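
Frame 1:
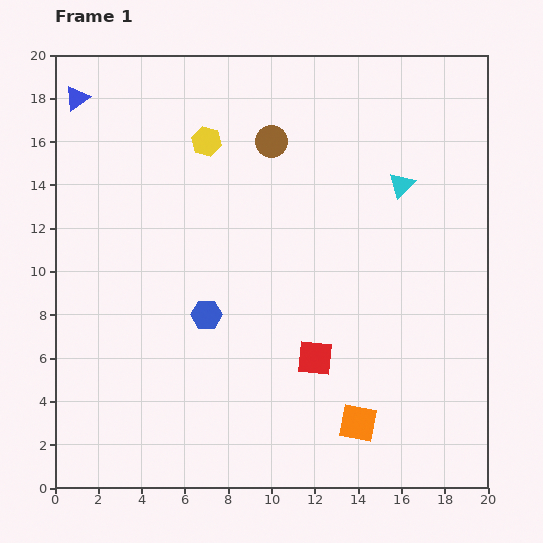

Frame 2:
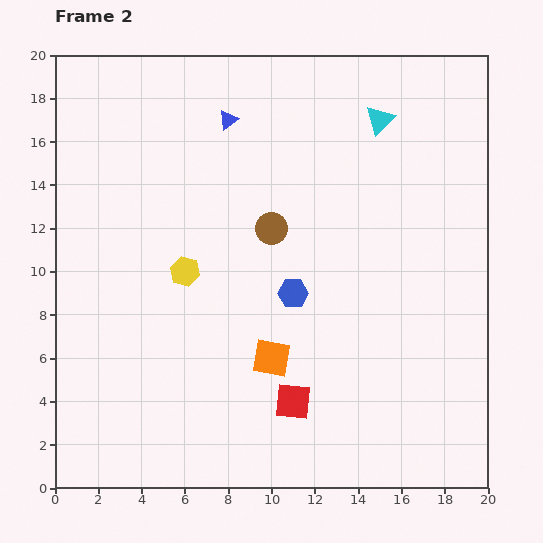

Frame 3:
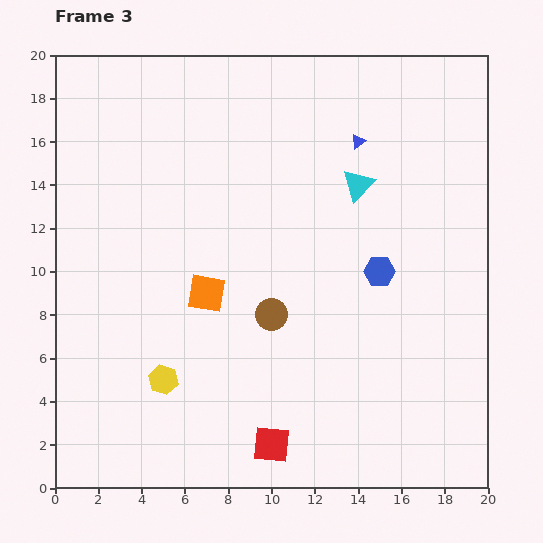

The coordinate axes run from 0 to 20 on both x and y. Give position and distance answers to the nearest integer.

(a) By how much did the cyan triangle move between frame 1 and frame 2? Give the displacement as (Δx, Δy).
(-1, 3)

The cyan triangle was at (16, 14) in frame 1 and (15, 17) in frame 2.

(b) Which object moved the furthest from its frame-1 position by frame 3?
the blue triangle

(moved 13; next 11)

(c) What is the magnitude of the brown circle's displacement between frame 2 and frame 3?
4

The brown circle moved from (10, 12) to (10, 8), a distance of √(0² + 4²) ≈ 4.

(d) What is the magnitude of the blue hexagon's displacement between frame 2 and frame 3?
4

The blue hexagon moved from (11, 9) to (15, 10), a distance of √(4² + 1²) ≈ 4.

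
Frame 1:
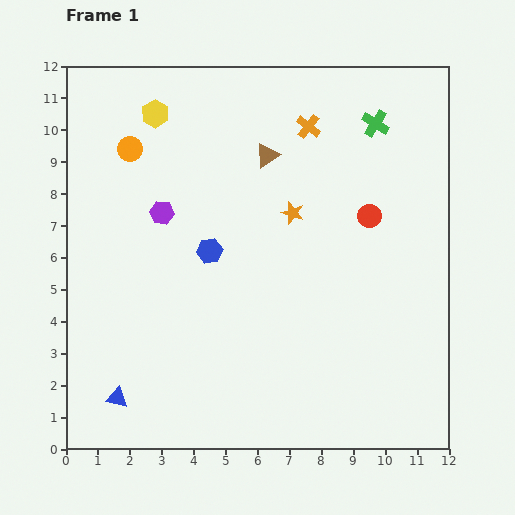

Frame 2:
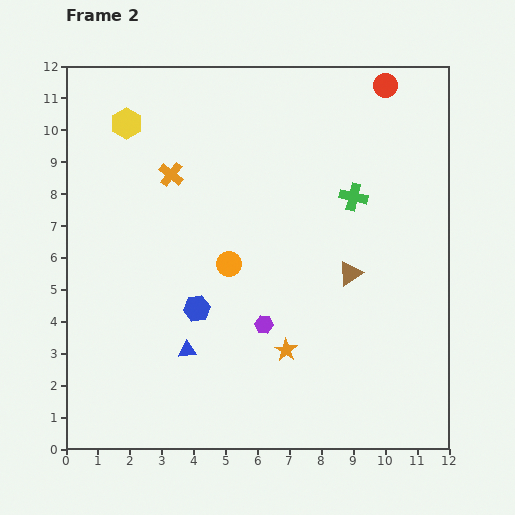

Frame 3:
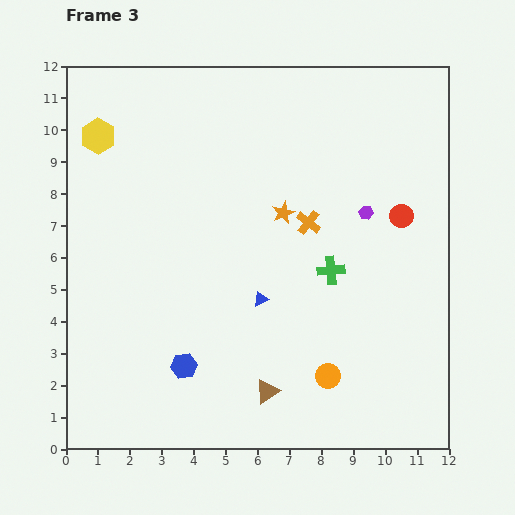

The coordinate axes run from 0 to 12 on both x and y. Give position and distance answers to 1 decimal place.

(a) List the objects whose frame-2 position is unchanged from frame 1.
none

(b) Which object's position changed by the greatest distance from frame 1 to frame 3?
the orange circle

(moved 9.4; next 7.4)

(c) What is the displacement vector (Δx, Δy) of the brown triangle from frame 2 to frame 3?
(-2.6, -3.7)

The brown triangle was at (8.9, 5.5) in frame 2 and (6.3, 1.8) in frame 3.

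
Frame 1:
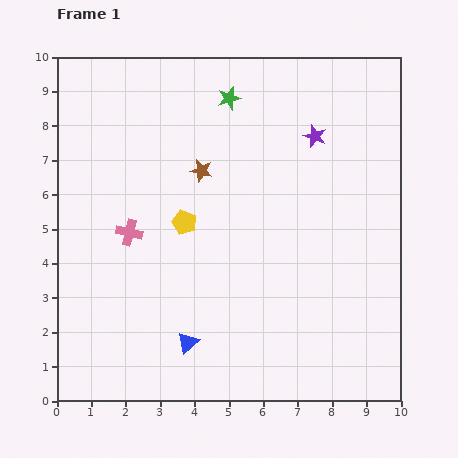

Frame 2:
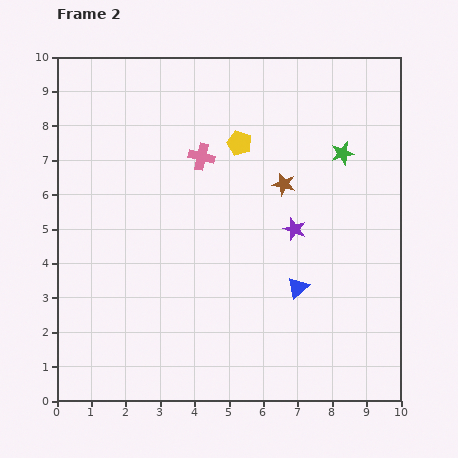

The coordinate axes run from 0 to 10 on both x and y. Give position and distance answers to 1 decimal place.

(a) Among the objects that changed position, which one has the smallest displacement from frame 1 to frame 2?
the brown star

(moved 2.4)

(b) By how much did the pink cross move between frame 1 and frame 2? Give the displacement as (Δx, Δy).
(2.1, 2.2)

The pink cross was at (2.1, 4.9) in frame 1 and (4.2, 7.1) in frame 2.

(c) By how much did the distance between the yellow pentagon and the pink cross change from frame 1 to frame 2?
-0.4

Distance in frame 1: 1.6. Distance in frame 2: 1.2.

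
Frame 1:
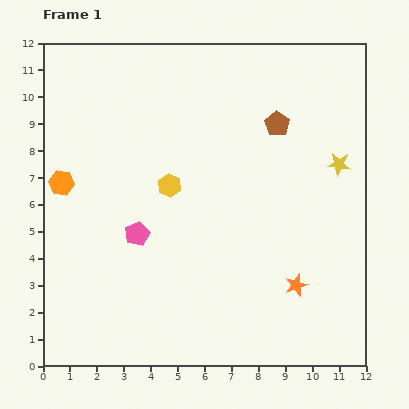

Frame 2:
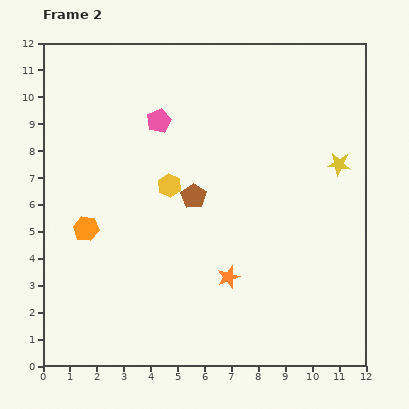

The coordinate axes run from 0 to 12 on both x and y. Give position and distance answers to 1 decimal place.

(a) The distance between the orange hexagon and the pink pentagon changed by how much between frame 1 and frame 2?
+1.4

Distance in frame 1: 3.4. Distance in frame 2: 4.8.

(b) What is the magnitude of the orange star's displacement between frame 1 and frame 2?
2.5

The orange star moved from (9.4, 3.0) to (6.9, 3.3), a distance of √(2.5² + 0.3²) ≈ 2.5.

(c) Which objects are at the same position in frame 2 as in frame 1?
the yellow hexagon, the yellow star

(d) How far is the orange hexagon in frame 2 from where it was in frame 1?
1.9

The orange hexagon moved from (0.7, 6.8) to (1.6, 5.1), a distance of √(0.9² + 1.7²) ≈ 1.9.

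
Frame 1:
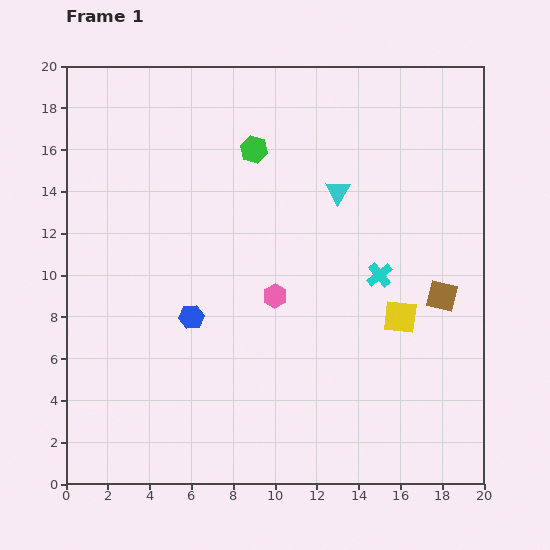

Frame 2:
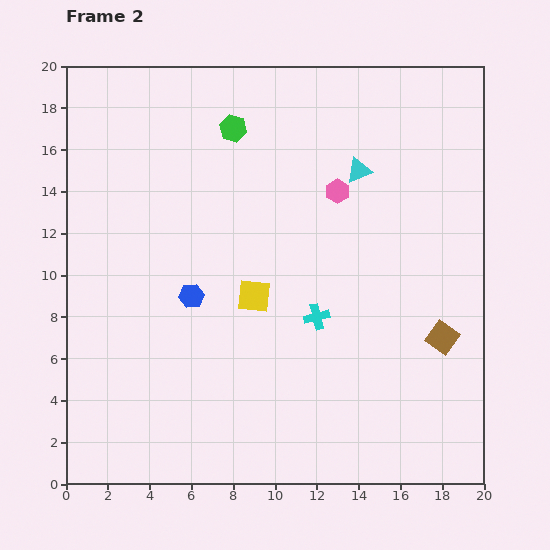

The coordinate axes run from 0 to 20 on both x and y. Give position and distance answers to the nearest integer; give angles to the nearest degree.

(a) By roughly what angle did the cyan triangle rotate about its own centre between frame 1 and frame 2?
37° clockwise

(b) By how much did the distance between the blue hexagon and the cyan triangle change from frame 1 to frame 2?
+1

Distance in frame 1: 9. Distance in frame 2: 10.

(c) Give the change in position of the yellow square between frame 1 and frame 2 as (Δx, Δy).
(-7, 1)

The yellow square was at (16, 8) in frame 1 and (9, 9) in frame 2.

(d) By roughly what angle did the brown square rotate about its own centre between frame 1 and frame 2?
21° clockwise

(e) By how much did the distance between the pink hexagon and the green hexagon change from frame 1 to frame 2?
-1

Distance in frame 1: 7. Distance in frame 2: 6.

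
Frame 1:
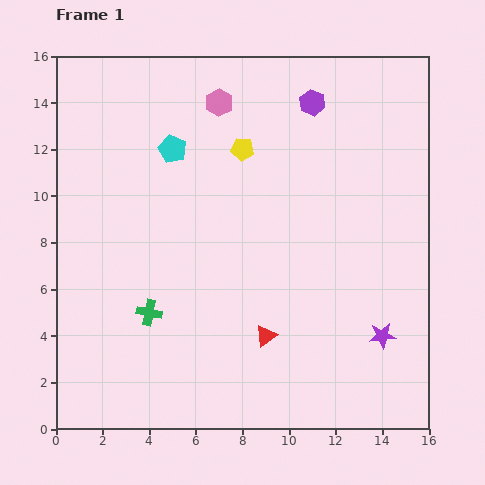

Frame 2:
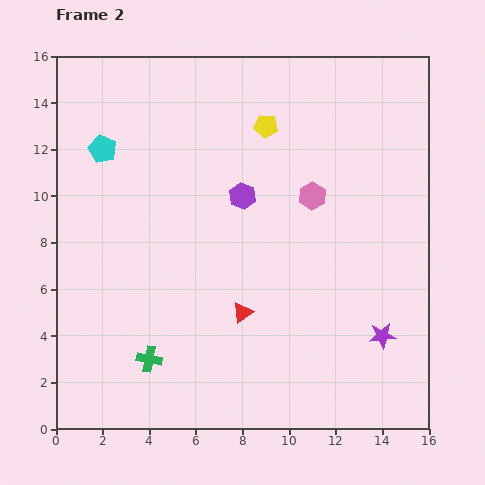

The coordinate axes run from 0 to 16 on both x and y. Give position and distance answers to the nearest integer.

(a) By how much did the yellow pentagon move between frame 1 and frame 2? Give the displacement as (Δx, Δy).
(1, 1)

The yellow pentagon was at (8, 12) in frame 1 and (9, 13) in frame 2.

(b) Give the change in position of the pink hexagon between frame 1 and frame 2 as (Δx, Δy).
(4, -4)

The pink hexagon was at (7, 14) in frame 1 and (11, 10) in frame 2.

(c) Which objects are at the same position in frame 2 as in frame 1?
the purple star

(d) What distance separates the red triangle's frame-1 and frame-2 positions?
1

The red triangle moved from (9, 4) to (8, 5), a distance of √(1² + 1²) ≈ 1.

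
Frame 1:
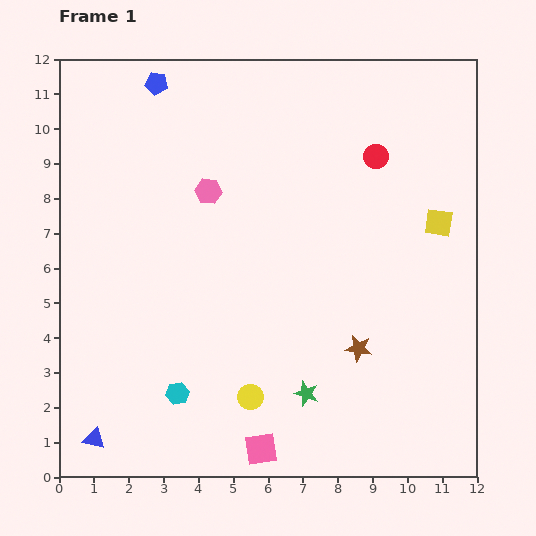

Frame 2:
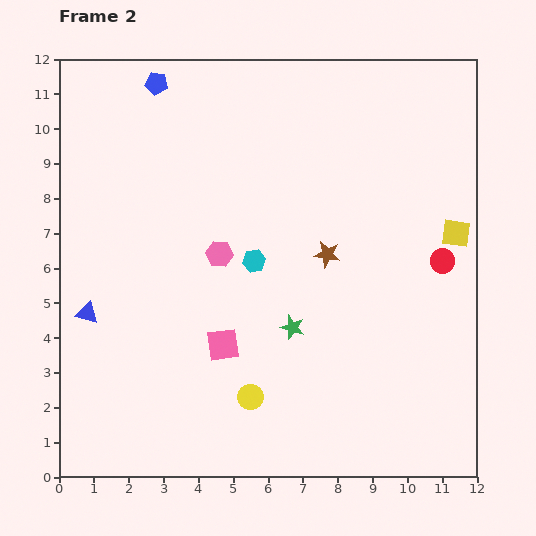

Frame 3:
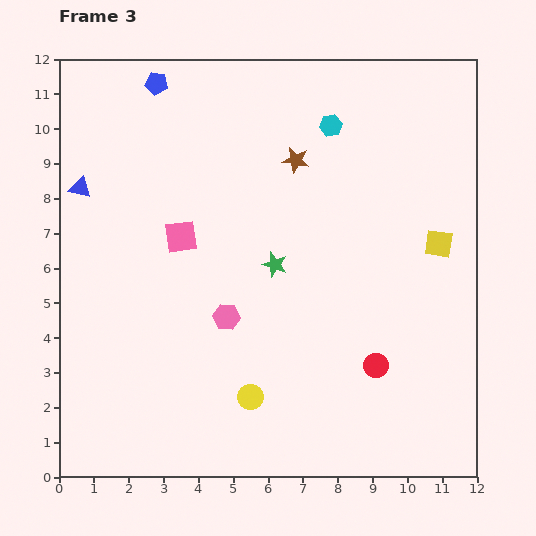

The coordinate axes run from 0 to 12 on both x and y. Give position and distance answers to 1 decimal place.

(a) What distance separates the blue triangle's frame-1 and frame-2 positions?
3.6

The blue triangle moved from (1.0, 1.1) to (0.8, 4.7), a distance of √(0.2² + 3.6²) ≈ 3.6.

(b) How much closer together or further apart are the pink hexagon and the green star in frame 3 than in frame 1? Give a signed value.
-4.3

Distance in frame 1: 6.4. Distance in frame 3: 2.1.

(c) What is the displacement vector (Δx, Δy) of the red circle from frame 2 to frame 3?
(-1.9, -3.0)

The red circle was at (11.0, 6.2) in frame 2 and (9.1, 3.2) in frame 3.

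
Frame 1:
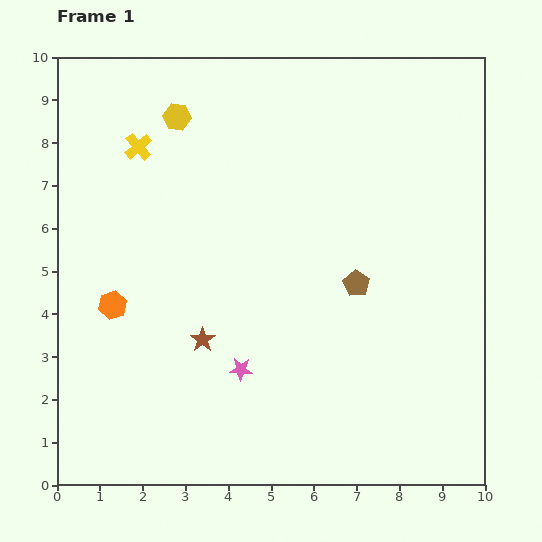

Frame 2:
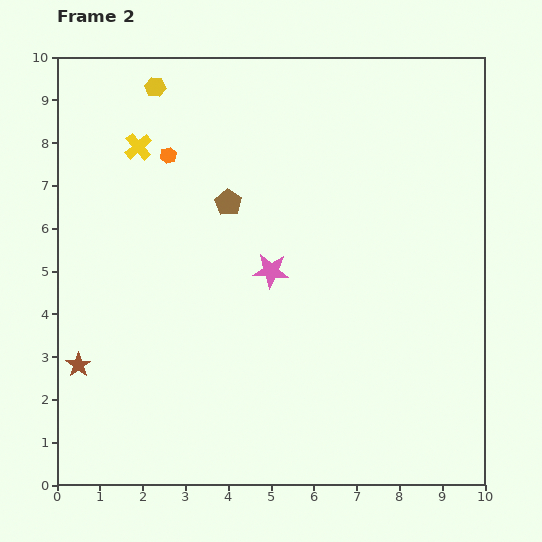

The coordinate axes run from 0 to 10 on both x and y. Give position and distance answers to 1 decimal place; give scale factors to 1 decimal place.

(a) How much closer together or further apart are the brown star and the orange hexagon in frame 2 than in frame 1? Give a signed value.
+3.1

Distance in frame 1: 2.2. Distance in frame 2: 5.3.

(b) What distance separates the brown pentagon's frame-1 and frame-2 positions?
3.6

The brown pentagon moved from (7.0, 4.7) to (4.0, 6.6), a distance of √(3.0² + 1.9²) ≈ 3.6.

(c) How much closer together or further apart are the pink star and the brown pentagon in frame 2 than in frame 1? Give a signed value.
-1.5

Distance in frame 1: 3.4. Distance in frame 2: 1.9.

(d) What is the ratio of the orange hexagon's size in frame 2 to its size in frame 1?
0.6×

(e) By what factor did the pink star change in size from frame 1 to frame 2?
1.5×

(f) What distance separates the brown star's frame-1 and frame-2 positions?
3.0

The brown star moved from (3.4, 3.4) to (0.5, 2.8), a distance of √(2.9² + 0.6²) ≈ 3.0.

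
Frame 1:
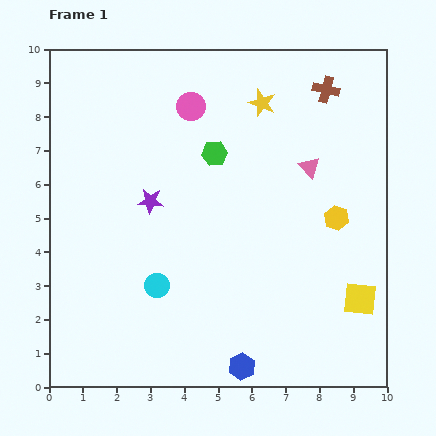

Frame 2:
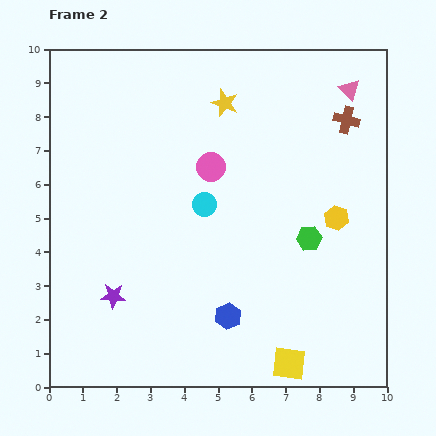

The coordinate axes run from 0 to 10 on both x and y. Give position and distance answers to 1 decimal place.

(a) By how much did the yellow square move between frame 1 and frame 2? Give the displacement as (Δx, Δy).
(-2.1, -1.9)

The yellow square was at (9.2, 2.6) in frame 1 and (7.1, 0.7) in frame 2.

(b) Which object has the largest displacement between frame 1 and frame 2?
the green hexagon

(moved 3.8; next 3.0)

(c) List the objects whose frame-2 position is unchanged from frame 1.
the yellow hexagon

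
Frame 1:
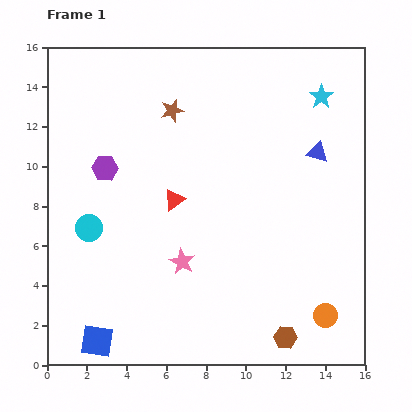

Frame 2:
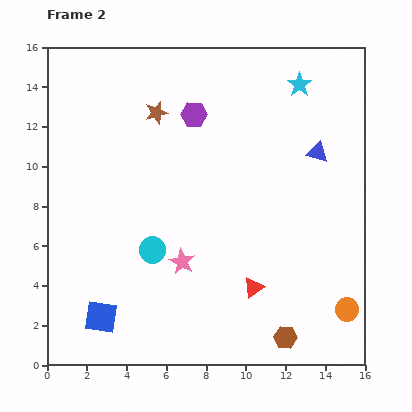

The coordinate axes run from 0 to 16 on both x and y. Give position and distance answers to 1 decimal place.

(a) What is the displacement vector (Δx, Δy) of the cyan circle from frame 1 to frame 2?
(3.2, -1.1)

The cyan circle was at (2.1, 6.9) in frame 1 and (5.3, 5.8) in frame 2.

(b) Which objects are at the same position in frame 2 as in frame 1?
the brown hexagon, the pink star, the blue triangle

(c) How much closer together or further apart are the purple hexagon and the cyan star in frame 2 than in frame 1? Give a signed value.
-6.0

Distance in frame 1: 11.5. Distance in frame 2: 5.5.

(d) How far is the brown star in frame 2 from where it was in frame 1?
0.8

The brown star moved from (6.3, 12.8) to (5.5, 12.7), a distance of √(0.8² + 0.1²) ≈ 0.8.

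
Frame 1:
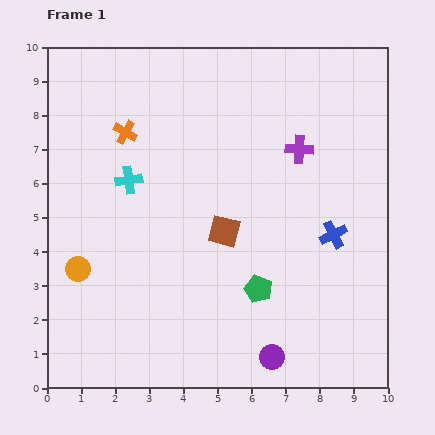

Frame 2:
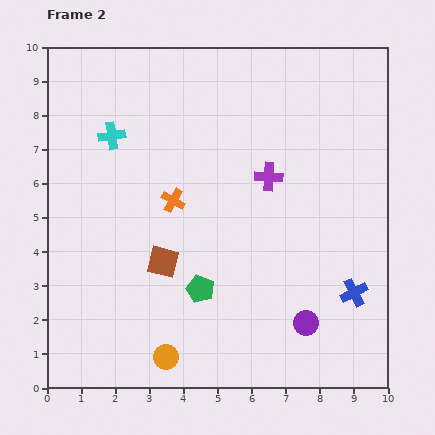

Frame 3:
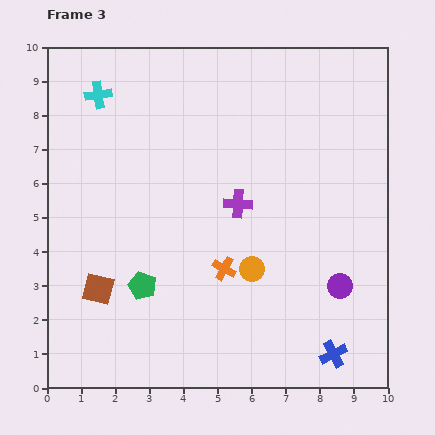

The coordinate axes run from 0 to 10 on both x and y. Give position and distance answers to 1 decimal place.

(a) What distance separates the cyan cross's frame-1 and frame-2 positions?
1.4

The cyan cross moved from (2.4, 6.1) to (1.9, 7.4), a distance of √(0.5² + 1.3²) ≈ 1.4.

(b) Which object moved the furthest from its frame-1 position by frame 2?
the orange circle

(moved 3.7; next 2.4)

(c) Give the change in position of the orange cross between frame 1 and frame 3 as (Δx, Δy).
(2.9, -4.0)

The orange cross was at (2.3, 7.5) in frame 1 and (5.2, 3.5) in frame 3.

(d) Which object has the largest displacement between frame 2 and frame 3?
the orange circle

(moved 3.6; next 2.5)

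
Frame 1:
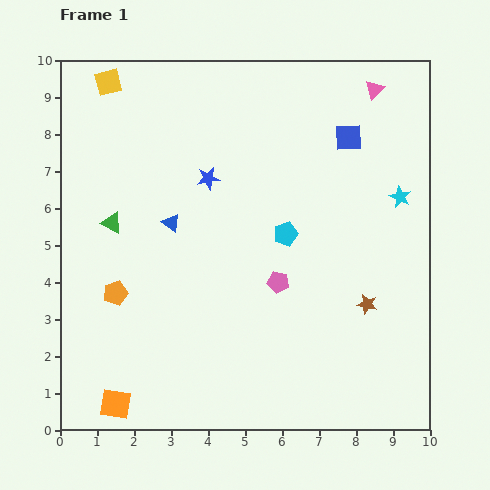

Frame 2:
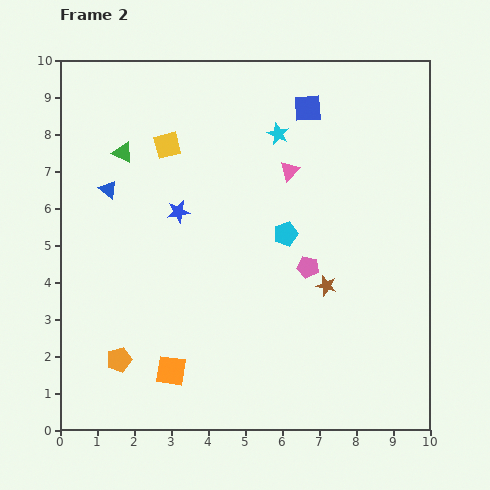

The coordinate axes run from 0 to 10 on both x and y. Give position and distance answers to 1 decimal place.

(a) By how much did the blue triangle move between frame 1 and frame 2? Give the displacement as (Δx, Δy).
(-1.7, 0.9)

The blue triangle was at (3.0, 5.6) in frame 1 and (1.3, 6.5) in frame 2.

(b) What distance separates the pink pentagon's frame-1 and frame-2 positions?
0.9

The pink pentagon moved from (5.9, 4.0) to (6.7, 4.4), a distance of √(0.8² + 0.4²) ≈ 0.9.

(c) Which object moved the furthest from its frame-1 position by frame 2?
the cyan star

(moved 3.7; next 3.2)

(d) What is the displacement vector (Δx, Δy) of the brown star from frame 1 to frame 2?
(-1.1, 0.5)

The brown star was at (8.3, 3.4) in frame 1 and (7.2, 3.9) in frame 2.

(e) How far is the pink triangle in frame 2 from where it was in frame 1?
3.2

The pink triangle moved from (8.5, 9.2) to (6.2, 7.0), a distance of √(2.3² + 2.2²) ≈ 3.2.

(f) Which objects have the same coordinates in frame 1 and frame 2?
the cyan pentagon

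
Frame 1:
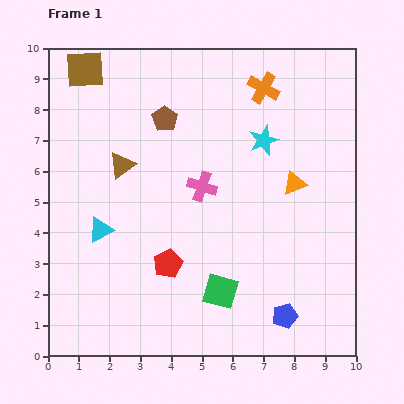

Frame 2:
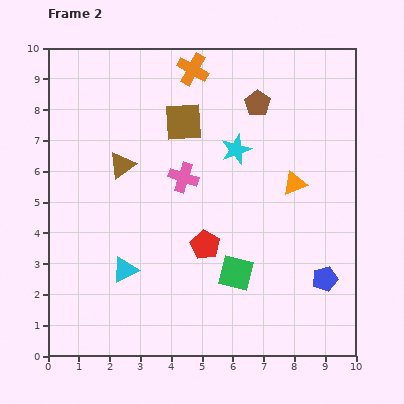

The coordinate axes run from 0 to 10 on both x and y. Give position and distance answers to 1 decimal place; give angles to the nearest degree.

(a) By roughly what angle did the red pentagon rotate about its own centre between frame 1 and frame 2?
17° counter-clockwise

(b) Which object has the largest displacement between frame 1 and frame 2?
the brown square

(moved 3.6; next 3.0)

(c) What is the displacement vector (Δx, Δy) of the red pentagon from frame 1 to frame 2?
(1.2, 0.6)

The red pentagon was at (3.9, 3.0) in frame 1 and (5.1, 3.6) in frame 2.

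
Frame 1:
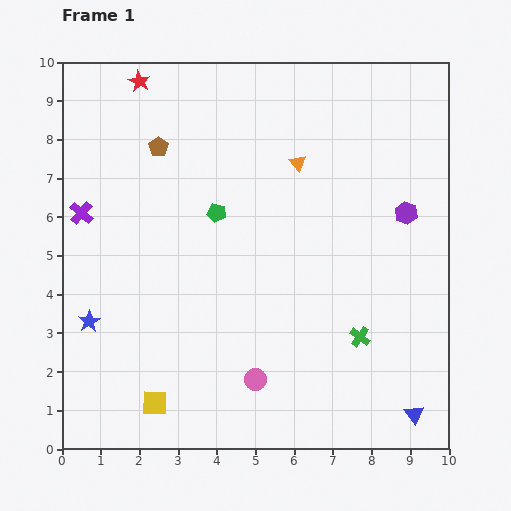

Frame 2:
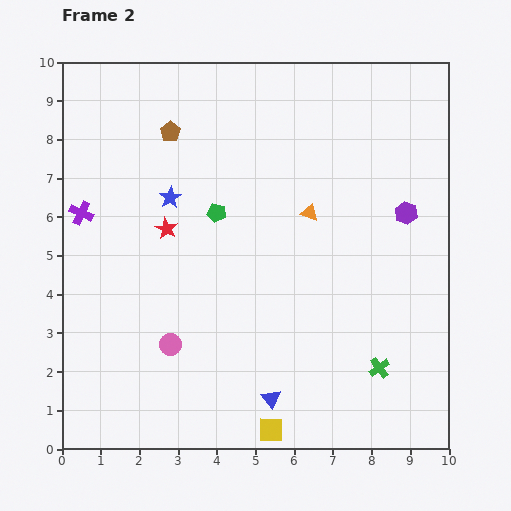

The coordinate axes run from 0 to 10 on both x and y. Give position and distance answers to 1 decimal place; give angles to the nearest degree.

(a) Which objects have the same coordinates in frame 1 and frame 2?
the purple hexagon, the green pentagon, the purple cross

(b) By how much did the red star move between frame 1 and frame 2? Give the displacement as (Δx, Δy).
(0.7, -3.8)

The red star was at (2.0, 9.5) in frame 1 and (2.7, 5.7) in frame 2.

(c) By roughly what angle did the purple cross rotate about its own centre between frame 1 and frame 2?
16° counter-clockwise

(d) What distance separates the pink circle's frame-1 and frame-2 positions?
2.4

The pink circle moved from (5.0, 1.8) to (2.8, 2.7), a distance of √(2.2² + 0.9²) ≈ 2.4.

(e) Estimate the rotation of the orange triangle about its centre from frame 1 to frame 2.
31° counter-clockwise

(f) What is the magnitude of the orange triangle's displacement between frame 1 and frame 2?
1.3

The orange triangle moved from (6.1, 7.4) to (6.4, 6.1), a distance of √(0.3² + 1.3²) ≈ 1.3.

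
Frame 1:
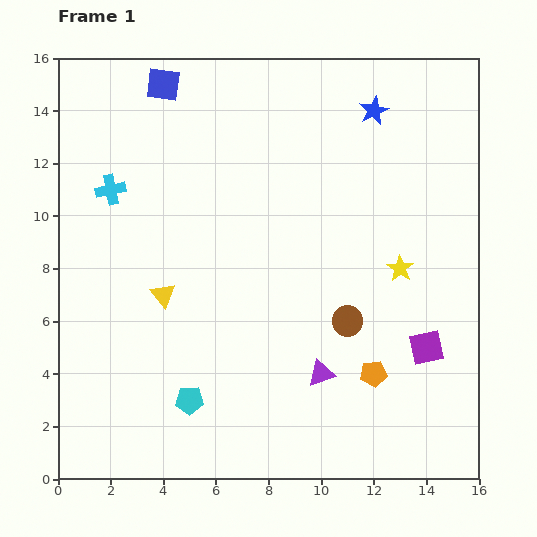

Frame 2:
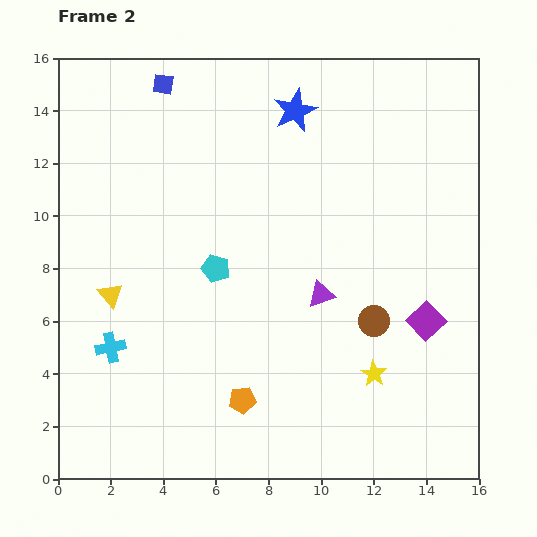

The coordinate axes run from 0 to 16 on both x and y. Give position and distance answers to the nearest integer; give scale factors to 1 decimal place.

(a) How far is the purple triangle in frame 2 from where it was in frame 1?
3

The purple triangle moved from (10, 4) to (10, 7), a distance of √(0² + 3²) ≈ 3.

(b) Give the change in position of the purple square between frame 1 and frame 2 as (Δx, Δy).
(0, 1)

The purple square was at (14, 5) in frame 1 and (14, 6) in frame 2.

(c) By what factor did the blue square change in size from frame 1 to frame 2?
0.6×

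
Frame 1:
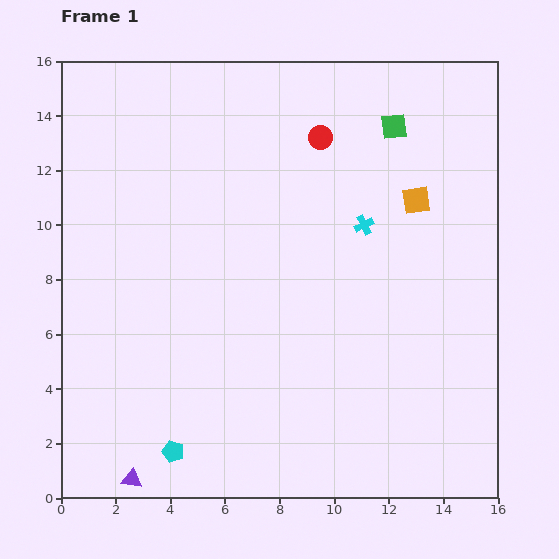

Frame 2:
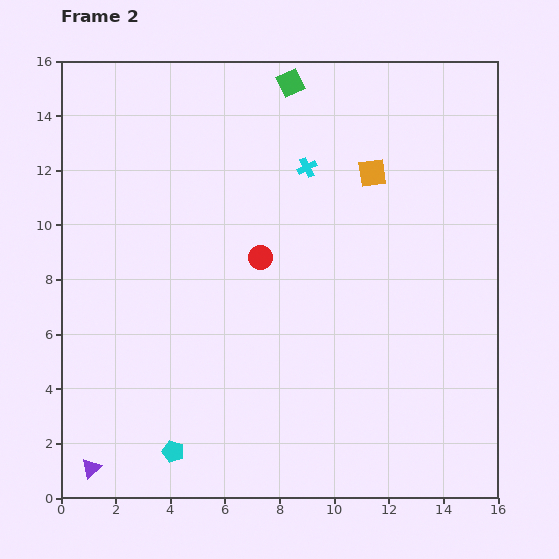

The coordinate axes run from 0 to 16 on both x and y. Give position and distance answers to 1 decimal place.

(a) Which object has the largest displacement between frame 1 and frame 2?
the red circle

(moved 4.9; next 4.1)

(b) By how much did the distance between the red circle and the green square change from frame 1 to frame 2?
+3.8

Distance in frame 1: 2.7. Distance in frame 2: 6.5.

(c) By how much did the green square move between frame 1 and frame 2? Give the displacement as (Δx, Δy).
(-3.8, 1.6)

The green square was at (12.2, 13.6) in frame 1 and (8.4, 15.2) in frame 2.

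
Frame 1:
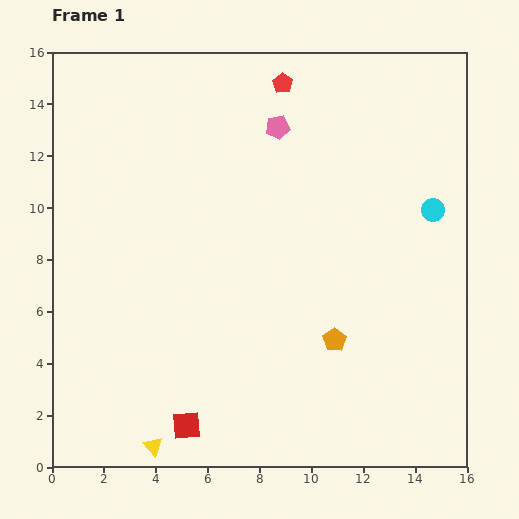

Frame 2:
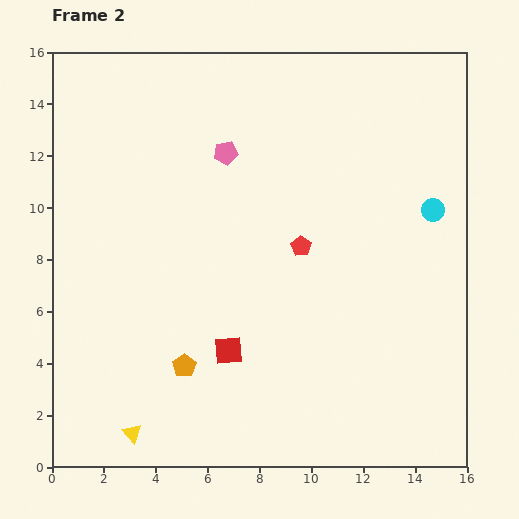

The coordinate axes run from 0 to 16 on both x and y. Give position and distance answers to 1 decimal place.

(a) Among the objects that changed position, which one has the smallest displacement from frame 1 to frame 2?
the yellow triangle

(moved 0.9)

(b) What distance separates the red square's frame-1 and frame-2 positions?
3.3

The red square moved from (5.2, 1.6) to (6.8, 4.5), a distance of √(1.6² + 2.9²) ≈ 3.3.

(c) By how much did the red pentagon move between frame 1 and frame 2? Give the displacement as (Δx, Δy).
(0.7, -6.3)

The red pentagon was at (8.9, 14.8) in frame 1 and (9.6, 8.5) in frame 2.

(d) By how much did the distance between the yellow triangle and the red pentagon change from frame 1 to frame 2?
-5.2

Distance in frame 1: 14.9. Distance in frame 2: 9.7.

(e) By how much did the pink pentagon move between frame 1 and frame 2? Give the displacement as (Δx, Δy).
(-2.0, -1.0)

The pink pentagon was at (8.7, 13.1) in frame 1 and (6.7, 12.1) in frame 2.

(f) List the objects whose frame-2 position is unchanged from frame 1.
the cyan circle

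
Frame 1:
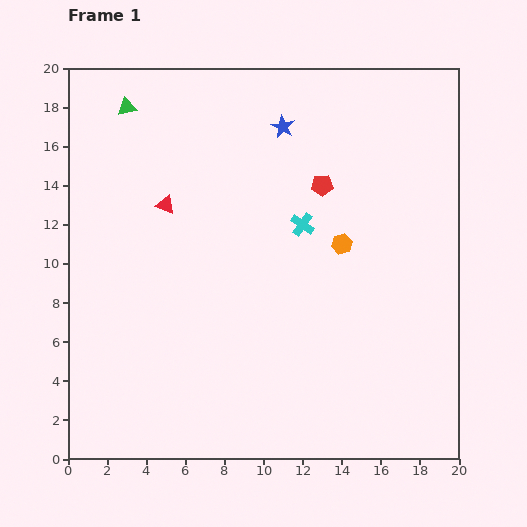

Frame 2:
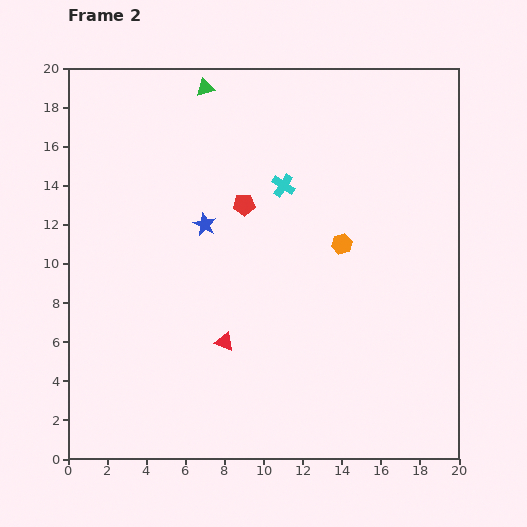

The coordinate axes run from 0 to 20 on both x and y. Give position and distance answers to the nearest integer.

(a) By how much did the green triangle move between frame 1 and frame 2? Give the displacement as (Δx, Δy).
(4, 1)

The green triangle was at (3, 18) in frame 1 and (7, 19) in frame 2.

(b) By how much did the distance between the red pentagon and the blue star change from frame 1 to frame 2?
-2

Distance in frame 1: 4. Distance in frame 2: 2.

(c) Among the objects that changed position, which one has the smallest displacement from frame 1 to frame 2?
the cyan cross

(moved 2)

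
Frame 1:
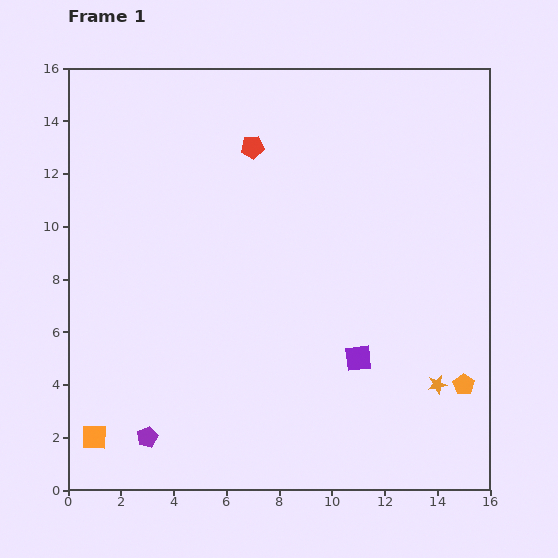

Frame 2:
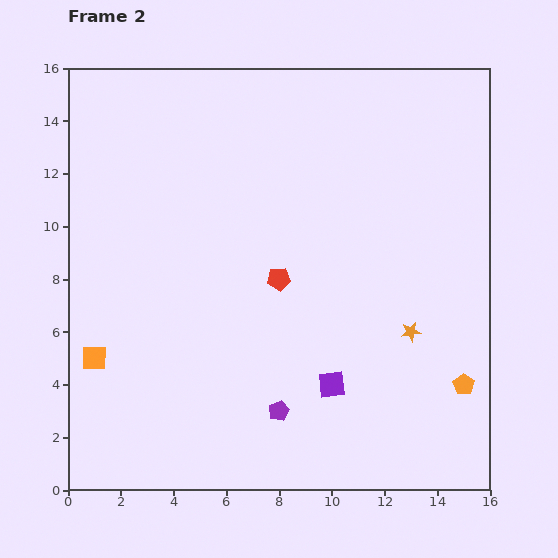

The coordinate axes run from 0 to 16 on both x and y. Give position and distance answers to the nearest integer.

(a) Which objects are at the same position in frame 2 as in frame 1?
the orange pentagon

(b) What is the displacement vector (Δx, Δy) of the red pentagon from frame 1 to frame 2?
(1, -5)

The red pentagon was at (7, 13) in frame 1 and (8, 8) in frame 2.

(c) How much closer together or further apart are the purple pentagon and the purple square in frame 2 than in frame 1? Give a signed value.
-7

Distance in frame 1: 9. Distance in frame 2: 2.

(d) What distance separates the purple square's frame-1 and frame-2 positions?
1

The purple square moved from (11, 5) to (10, 4), a distance of √(1² + 1²) ≈ 1.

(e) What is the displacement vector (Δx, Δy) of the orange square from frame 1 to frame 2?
(0, 3)

The orange square was at (1, 2) in frame 1 and (1, 5) in frame 2.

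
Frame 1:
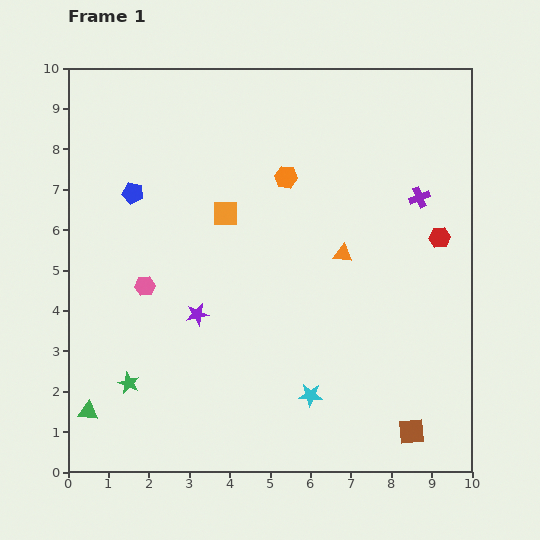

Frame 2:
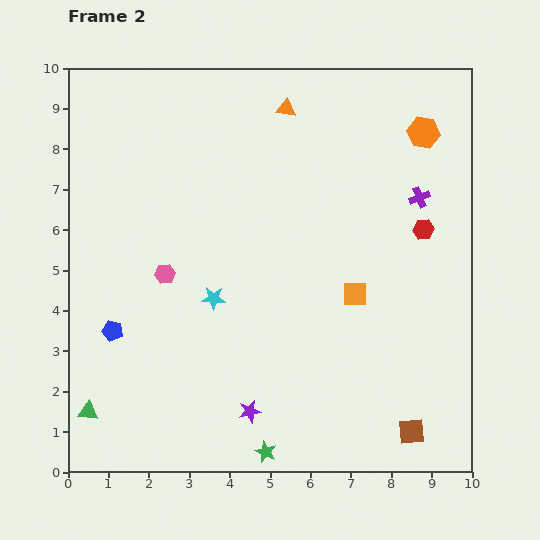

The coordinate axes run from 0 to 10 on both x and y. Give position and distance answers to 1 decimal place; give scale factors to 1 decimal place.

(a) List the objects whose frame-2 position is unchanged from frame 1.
the purple cross, the brown square, the green triangle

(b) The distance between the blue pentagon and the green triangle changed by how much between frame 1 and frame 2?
-3.4

Distance in frame 1: 5.5. Distance in frame 2: 2.1.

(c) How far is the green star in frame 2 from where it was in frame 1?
3.8

The green star moved from (1.5, 2.2) to (4.9, 0.5), a distance of √(3.4² + 1.7²) ≈ 3.8.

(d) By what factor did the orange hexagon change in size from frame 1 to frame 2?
1.4×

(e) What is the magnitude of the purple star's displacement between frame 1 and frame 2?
2.7

The purple star moved from (3.2, 3.9) to (4.5, 1.5), a distance of √(1.3² + 2.4²) ≈ 2.7.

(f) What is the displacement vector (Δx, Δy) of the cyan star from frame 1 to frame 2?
(-2.4, 2.4)

The cyan star was at (6.0, 1.9) in frame 1 and (3.6, 4.3) in frame 2.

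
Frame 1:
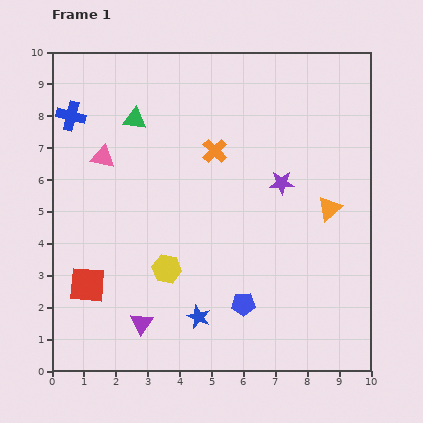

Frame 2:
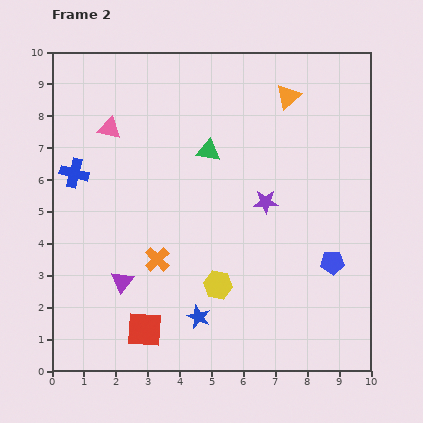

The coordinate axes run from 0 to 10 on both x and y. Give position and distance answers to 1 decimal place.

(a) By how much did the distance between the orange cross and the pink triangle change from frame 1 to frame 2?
+0.9

Distance in frame 1: 3.5. Distance in frame 2: 4.4.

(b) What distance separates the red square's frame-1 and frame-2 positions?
2.3

The red square moved from (1.1, 2.7) to (2.9, 1.3), a distance of √(1.8² + 1.4²) ≈ 2.3.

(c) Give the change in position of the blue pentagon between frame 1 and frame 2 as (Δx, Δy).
(2.8, 1.3)

The blue pentagon was at (6.0, 2.1) in frame 1 and (8.8, 3.4) in frame 2.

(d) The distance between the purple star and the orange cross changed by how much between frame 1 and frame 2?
+1.5

Distance in frame 1: 2.3. Distance in frame 2: 3.8.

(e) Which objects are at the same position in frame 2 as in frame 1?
the blue star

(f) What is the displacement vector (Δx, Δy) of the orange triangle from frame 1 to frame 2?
(-1.3, 3.5)

The orange triangle was at (8.7, 5.1) in frame 1 and (7.4, 8.6) in frame 2.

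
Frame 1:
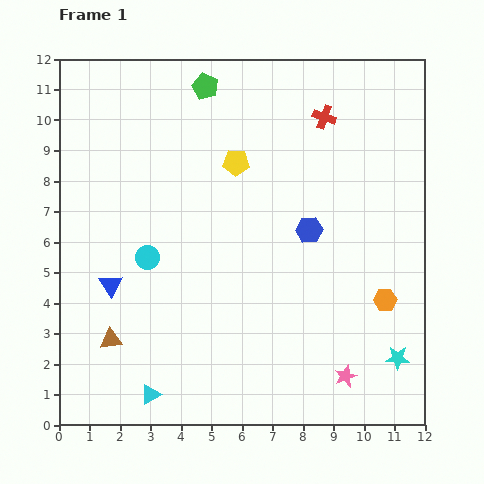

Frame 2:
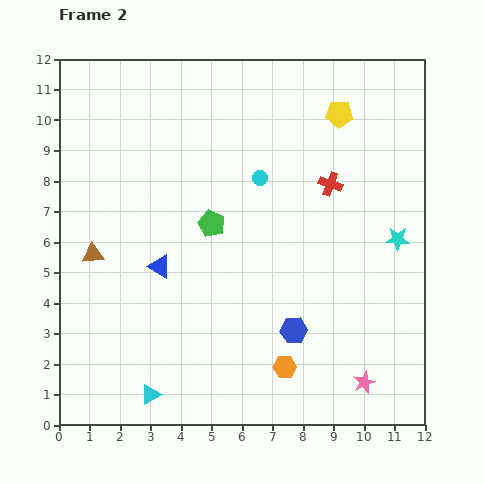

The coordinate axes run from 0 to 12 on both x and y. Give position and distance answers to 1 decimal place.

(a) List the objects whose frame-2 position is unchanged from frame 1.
the cyan triangle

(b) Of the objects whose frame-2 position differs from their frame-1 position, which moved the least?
the pink star

(moved 0.6)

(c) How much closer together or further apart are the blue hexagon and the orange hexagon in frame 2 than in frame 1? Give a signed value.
-2.2

Distance in frame 1: 3.4. Distance in frame 2: 1.2.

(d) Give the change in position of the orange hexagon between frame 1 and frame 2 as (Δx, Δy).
(-3.3, -2.2)

The orange hexagon was at (10.7, 4.1) in frame 1 and (7.4, 1.9) in frame 2.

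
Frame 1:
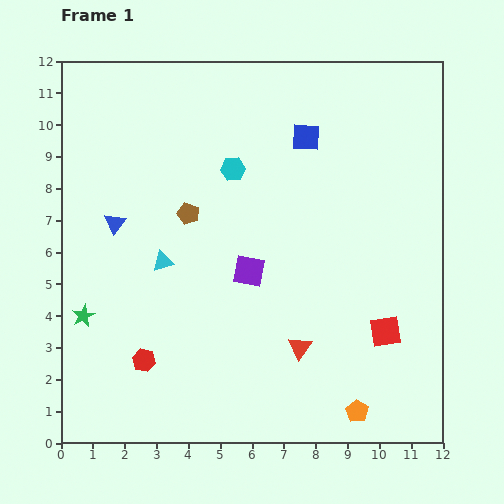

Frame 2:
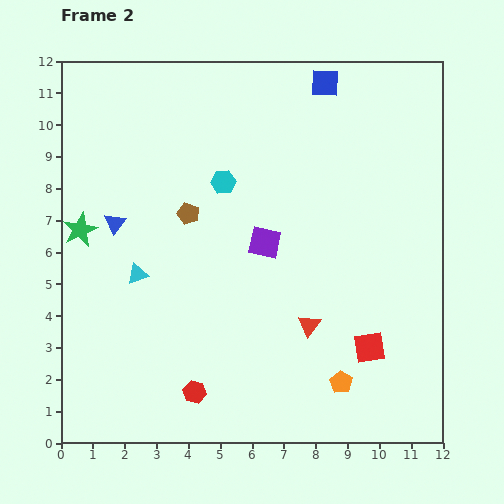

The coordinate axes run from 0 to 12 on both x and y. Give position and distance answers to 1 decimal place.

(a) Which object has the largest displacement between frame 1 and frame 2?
the green star

(moved 2.7; next 1.9)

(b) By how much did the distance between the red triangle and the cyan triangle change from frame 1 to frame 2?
+0.5

Distance in frame 1: 5.1. Distance in frame 2: 5.6.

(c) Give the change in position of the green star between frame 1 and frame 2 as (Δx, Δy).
(-0.1, 2.7)

The green star was at (0.7, 4.0) in frame 1 and (0.6, 6.7) in frame 2.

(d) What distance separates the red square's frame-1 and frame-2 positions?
0.7

The red square moved from (10.2, 3.5) to (9.7, 3.0), a distance of √(0.5² + 0.5²) ≈ 0.7.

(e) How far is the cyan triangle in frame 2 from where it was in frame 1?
0.9

The cyan triangle moved from (3.2, 5.7) to (2.4, 5.3), a distance of √(0.8² + 0.4²) ≈ 0.9.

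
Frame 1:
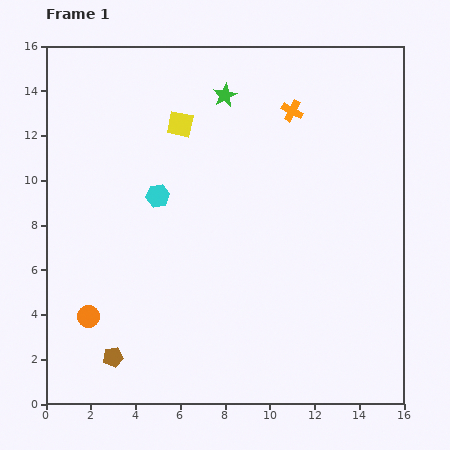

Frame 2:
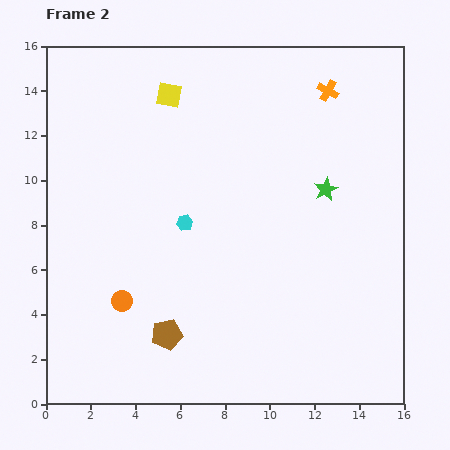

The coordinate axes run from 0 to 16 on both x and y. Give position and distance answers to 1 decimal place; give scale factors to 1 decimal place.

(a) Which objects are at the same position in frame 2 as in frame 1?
none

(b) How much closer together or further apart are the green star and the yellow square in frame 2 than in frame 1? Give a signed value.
+5.8

Distance in frame 1: 2.4. Distance in frame 2: 8.2.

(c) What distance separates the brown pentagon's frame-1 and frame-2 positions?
2.6

The brown pentagon moved from (3.0, 2.1) to (5.4, 3.1), a distance of √(2.4² + 1.0²) ≈ 2.6.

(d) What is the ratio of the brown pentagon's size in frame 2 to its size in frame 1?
1.5×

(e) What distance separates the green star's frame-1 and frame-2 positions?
6.2

The green star moved from (8.0, 13.8) to (12.5, 9.6), a distance of √(4.5² + 4.2²) ≈ 6.2.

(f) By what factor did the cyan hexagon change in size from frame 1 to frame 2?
0.7×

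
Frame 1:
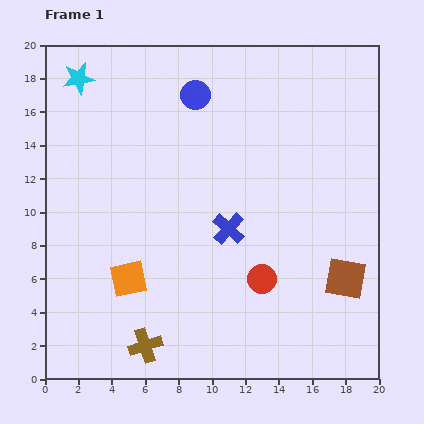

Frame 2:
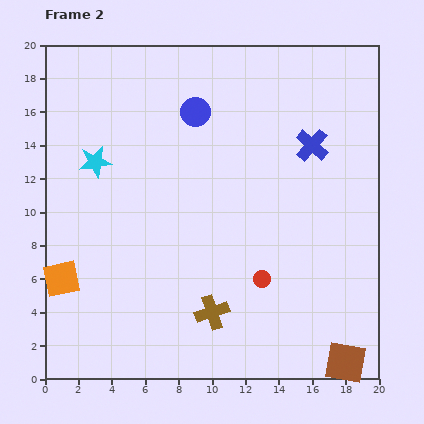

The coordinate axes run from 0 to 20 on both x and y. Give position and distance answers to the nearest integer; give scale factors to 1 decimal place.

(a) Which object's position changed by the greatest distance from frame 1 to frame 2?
the blue cross

(moved 7; next 5)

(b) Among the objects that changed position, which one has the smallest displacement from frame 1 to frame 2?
the blue circle

(moved 1)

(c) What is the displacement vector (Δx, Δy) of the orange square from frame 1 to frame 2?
(-4, 0)

The orange square was at (5, 6) in frame 1 and (1, 6) in frame 2.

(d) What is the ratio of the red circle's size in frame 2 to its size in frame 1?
0.6×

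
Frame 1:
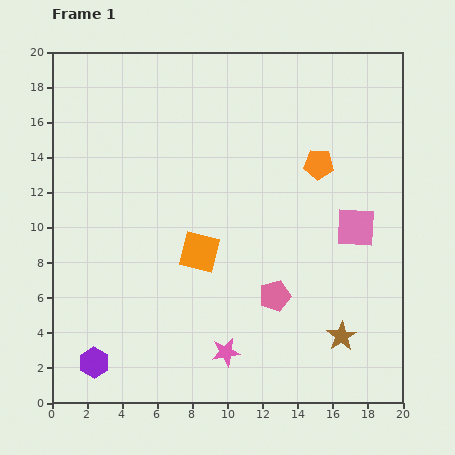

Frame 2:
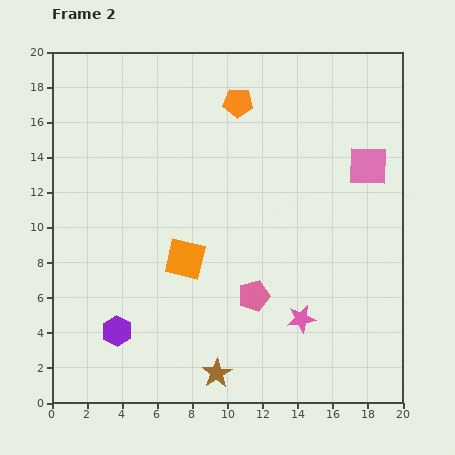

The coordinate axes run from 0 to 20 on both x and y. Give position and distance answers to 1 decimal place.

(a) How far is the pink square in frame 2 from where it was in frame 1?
3.6

The pink square moved from (17.3, 10.0) to (18.0, 13.5), a distance of √(0.7² + 3.5²) ≈ 3.6.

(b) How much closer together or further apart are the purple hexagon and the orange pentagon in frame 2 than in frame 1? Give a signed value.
-2.4

Distance in frame 1: 17.1. Distance in frame 2: 14.7.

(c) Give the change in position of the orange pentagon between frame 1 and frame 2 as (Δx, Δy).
(-4.6, 3.5)

The orange pentagon was at (15.2, 13.6) in frame 1 and (10.6, 17.1) in frame 2.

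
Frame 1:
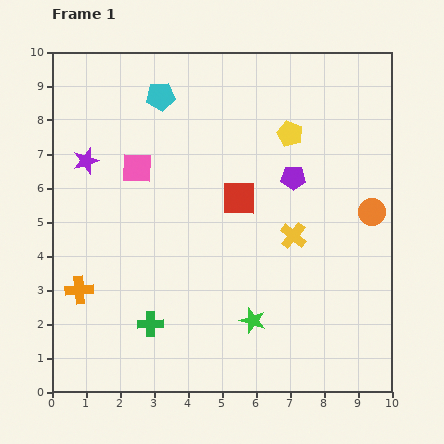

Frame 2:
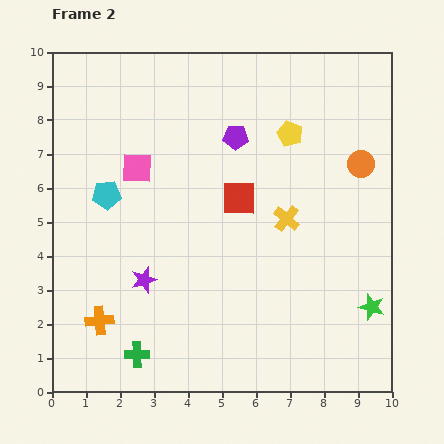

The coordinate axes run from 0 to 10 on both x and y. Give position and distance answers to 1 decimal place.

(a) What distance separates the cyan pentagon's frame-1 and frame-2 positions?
3.3

The cyan pentagon moved from (3.2, 8.7) to (1.6, 5.8), a distance of √(1.6² + 2.9²) ≈ 3.3.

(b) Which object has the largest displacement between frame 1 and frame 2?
the purple star

(moved 3.9; next 3.5)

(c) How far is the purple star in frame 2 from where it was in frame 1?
3.9

The purple star moved from (1.0, 6.8) to (2.7, 3.3), a distance of √(1.7² + 3.5²) ≈ 3.9.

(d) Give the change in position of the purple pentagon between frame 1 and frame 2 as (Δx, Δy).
(-1.7, 1.2)

The purple pentagon was at (7.1, 6.3) in frame 1 and (5.4, 7.5) in frame 2.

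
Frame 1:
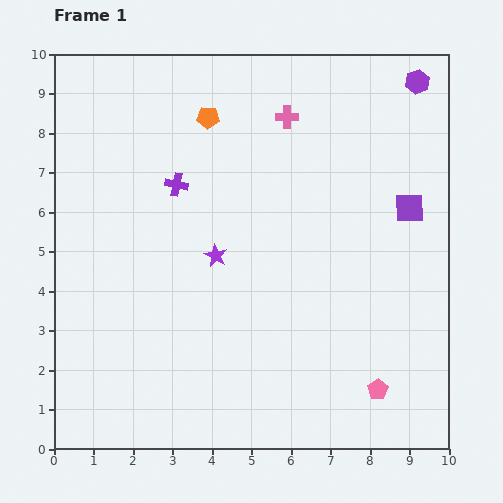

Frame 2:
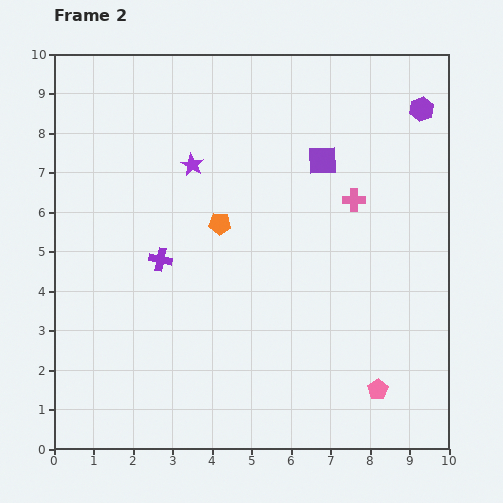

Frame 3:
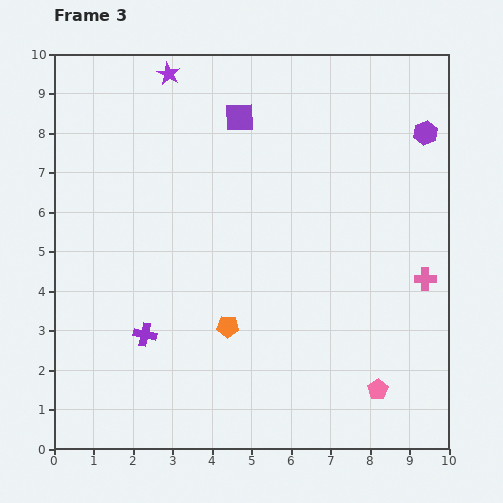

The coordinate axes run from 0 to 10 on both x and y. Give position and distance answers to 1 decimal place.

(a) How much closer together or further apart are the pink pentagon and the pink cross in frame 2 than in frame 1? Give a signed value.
-2.5

Distance in frame 1: 7.3. Distance in frame 2: 4.8.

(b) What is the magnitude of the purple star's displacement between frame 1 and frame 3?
4.8

The purple star moved from (4.1, 4.9) to (2.9, 9.5), a distance of √(1.2² + 4.6²) ≈ 4.8.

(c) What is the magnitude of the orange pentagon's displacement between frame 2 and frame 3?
2.6

The orange pentagon moved from (4.2, 5.7) to (4.4, 3.1), a distance of √(0.2² + 2.6²) ≈ 2.6.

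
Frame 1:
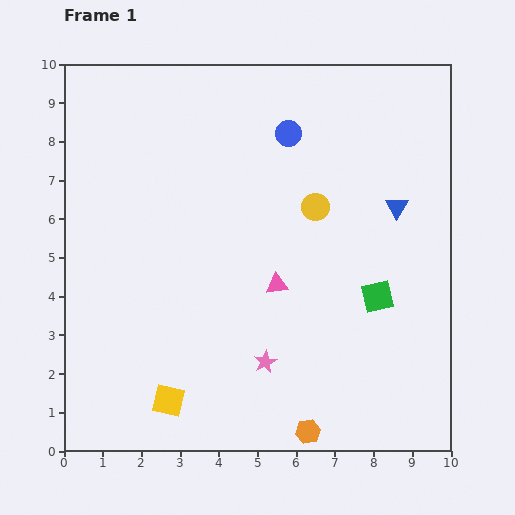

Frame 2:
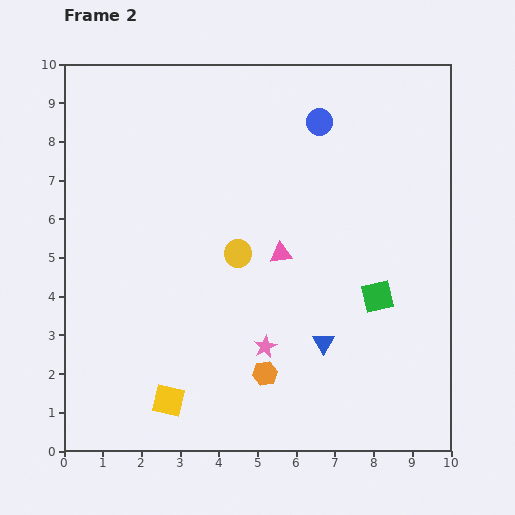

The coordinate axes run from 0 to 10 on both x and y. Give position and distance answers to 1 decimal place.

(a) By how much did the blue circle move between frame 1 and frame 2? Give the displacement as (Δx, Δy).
(0.8, 0.3)

The blue circle was at (5.8, 8.2) in frame 1 and (6.6, 8.5) in frame 2.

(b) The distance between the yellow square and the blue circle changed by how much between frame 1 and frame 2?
+0.6

Distance in frame 1: 7.6. Distance in frame 2: 8.2.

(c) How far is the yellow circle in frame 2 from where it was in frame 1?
2.3

The yellow circle moved from (6.5, 6.3) to (4.5, 5.1), a distance of √(2.0² + 1.2²) ≈ 2.3.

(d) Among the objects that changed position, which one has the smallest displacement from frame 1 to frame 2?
the pink star

(moved 0.4)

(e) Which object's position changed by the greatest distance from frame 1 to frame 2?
the blue triangle

(moved 4.0; next 2.3)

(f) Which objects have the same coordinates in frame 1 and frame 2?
the yellow square, the green square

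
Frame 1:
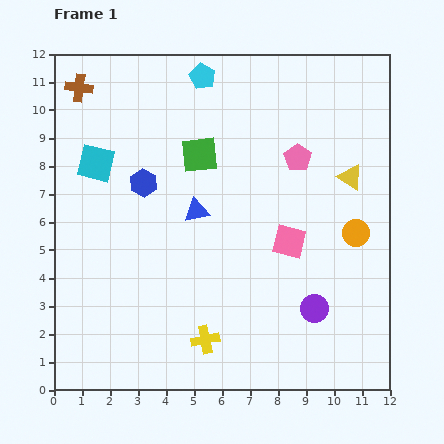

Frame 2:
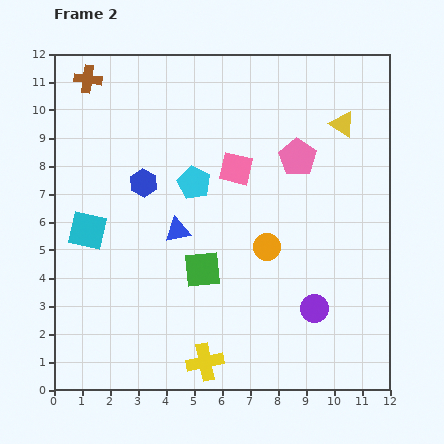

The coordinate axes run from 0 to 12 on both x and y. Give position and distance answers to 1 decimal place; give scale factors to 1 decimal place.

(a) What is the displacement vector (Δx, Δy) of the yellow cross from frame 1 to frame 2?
(0.0, -0.8)

The yellow cross was at (5.4, 1.8) in frame 1 and (5.4, 1.0) in frame 2.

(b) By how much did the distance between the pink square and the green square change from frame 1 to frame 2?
-0.7

Distance in frame 1: 4.5. Distance in frame 2: 3.8.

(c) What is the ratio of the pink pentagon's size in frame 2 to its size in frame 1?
1.3×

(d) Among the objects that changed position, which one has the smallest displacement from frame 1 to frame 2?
the brown cross

(moved 0.4)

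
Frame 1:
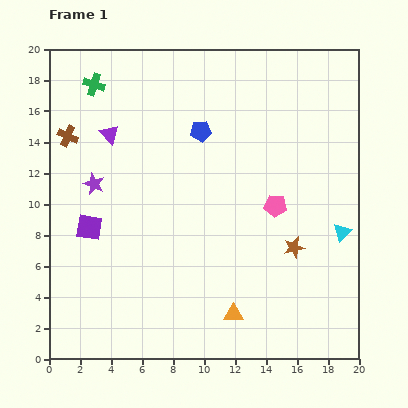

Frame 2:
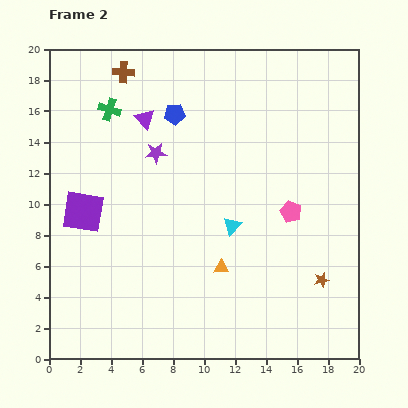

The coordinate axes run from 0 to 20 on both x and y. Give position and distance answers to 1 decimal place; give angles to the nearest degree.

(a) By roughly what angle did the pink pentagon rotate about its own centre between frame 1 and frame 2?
17° clockwise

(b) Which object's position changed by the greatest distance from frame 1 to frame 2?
the cyan triangle

(moved 7.1; next 5.5)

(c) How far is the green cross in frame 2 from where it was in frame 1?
1.9

The green cross moved from (2.9, 17.7) to (3.9, 16.1), a distance of √(1.0² + 1.6²) ≈ 1.9.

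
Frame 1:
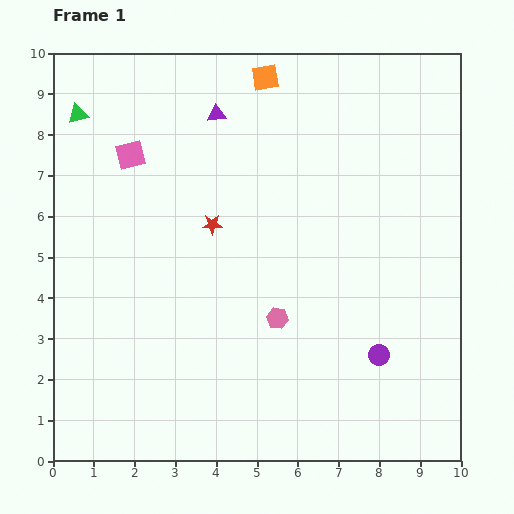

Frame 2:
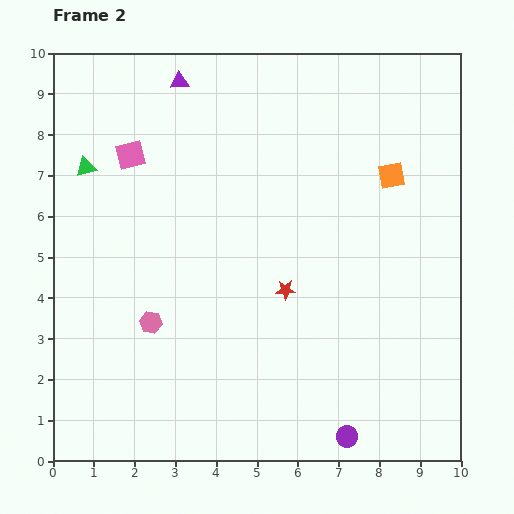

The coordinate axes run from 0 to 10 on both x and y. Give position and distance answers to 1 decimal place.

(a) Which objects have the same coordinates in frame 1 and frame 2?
the pink square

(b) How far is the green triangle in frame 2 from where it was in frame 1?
1.3

The green triangle moved from (0.6, 8.5) to (0.8, 7.2), a distance of √(0.2² + 1.3²) ≈ 1.3.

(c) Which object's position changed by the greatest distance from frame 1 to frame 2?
the orange square

(moved 3.9; next 3.1)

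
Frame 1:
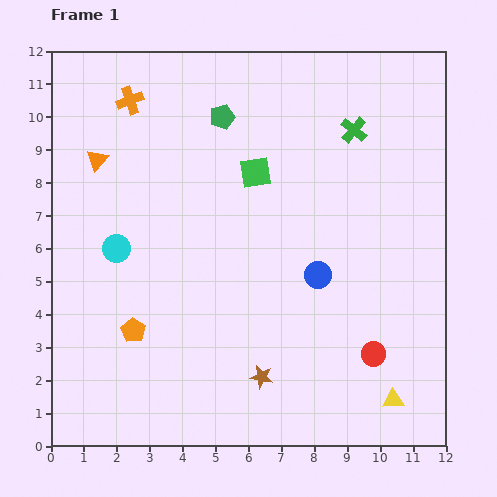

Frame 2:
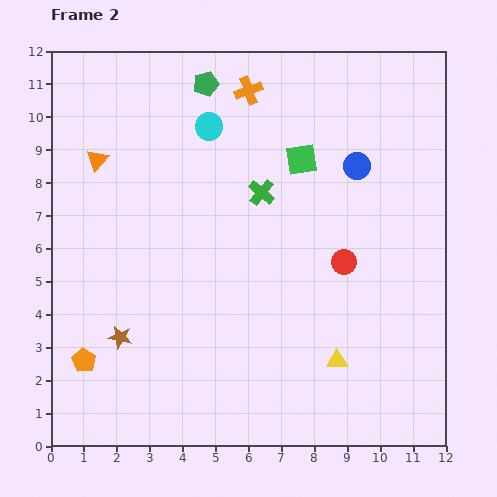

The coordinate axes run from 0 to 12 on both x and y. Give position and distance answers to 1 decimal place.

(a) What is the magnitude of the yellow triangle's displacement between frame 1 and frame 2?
2.1

The yellow triangle moved from (10.4, 1.4) to (8.7, 2.6), a distance of √(1.7² + 1.2²) ≈ 2.1.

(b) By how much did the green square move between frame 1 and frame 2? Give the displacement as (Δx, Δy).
(1.4, 0.4)

The green square was at (6.2, 8.3) in frame 1 and (7.6, 8.7) in frame 2.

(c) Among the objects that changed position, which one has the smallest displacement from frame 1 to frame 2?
the green pentagon

(moved 1.1)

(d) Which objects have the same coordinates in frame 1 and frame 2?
the orange triangle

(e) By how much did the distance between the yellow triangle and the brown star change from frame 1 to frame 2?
+2.5

Distance in frame 1: 4.1. Distance in frame 2: 6.6.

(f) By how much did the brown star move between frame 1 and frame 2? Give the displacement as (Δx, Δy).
(-4.3, 1.2)

The brown star was at (6.4, 2.1) in frame 1 and (2.1, 3.3) in frame 2.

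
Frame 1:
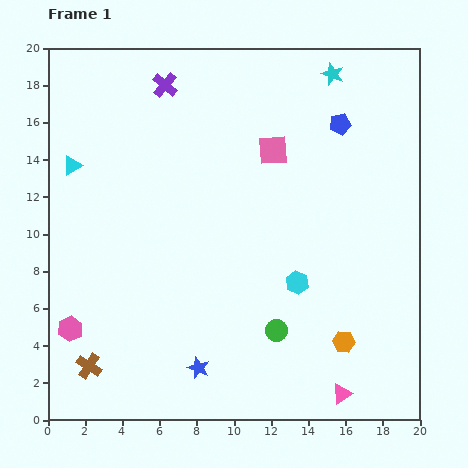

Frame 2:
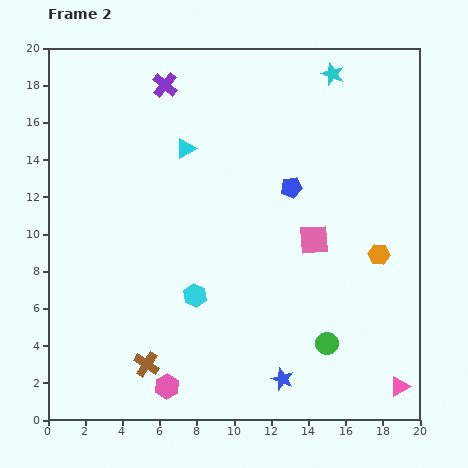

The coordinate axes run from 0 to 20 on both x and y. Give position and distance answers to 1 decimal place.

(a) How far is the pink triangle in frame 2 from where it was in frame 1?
3.1

The pink triangle moved from (15.8, 1.4) to (18.9, 1.8), a distance of √(3.1² + 0.4²) ≈ 3.1.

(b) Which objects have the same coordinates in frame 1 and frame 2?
the purple cross, the cyan star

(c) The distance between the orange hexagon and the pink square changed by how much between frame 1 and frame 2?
-7.4

Distance in frame 1: 11.0. Distance in frame 2: 3.6.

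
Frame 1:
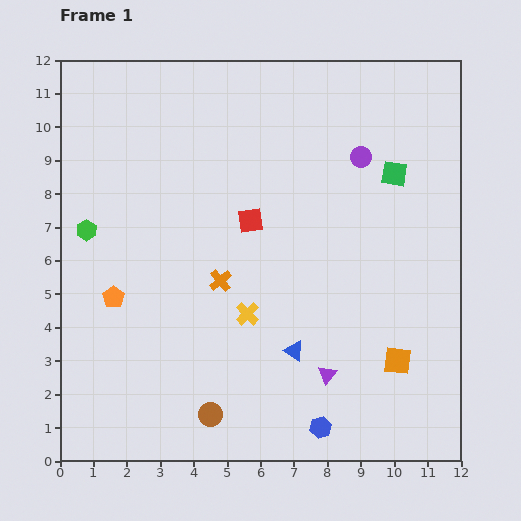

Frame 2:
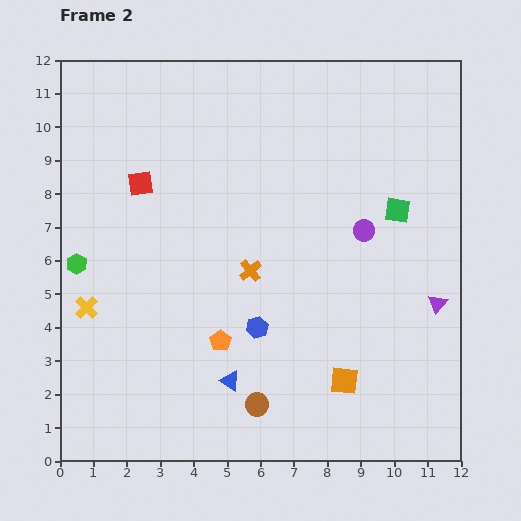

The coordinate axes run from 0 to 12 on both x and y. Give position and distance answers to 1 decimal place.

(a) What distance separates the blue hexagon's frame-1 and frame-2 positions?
3.6

The blue hexagon moved from (7.8, 1.0) to (5.9, 4.0), a distance of √(1.9² + 3.0²) ≈ 3.6.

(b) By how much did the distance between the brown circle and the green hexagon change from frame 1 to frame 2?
+0.2

Distance in frame 1: 6.6. Distance in frame 2: 6.8.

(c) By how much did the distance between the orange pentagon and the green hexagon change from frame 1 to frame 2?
+2.7

Distance in frame 1: 2.2. Distance in frame 2: 4.9.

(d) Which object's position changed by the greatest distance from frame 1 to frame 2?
the yellow cross

(moved 4.8; next 3.9)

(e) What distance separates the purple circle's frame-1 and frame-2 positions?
2.2

The purple circle moved from (9.0, 9.1) to (9.1, 6.9), a distance of √(0.1² + 2.2²) ≈ 2.2.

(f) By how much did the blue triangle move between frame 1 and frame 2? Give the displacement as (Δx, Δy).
(-1.9, -0.9)

The blue triangle was at (7.0, 3.3) in frame 1 and (5.1, 2.4) in frame 2.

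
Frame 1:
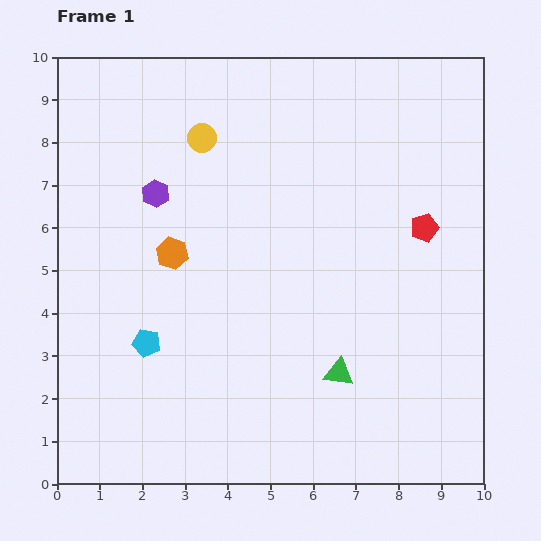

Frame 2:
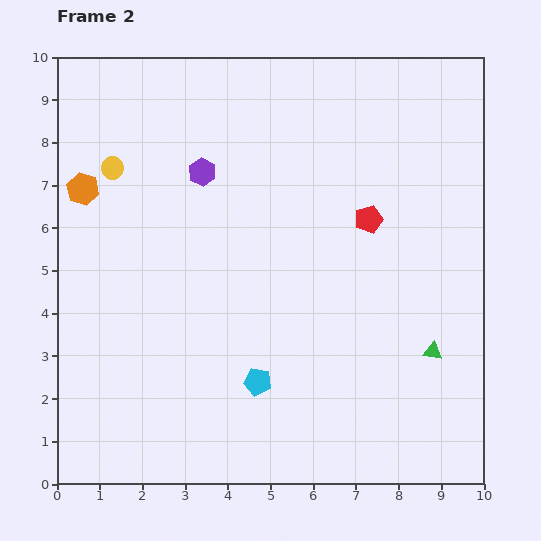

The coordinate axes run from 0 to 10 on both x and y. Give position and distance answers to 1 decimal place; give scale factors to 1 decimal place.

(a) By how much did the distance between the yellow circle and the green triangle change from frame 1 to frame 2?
+2.2

Distance in frame 1: 6.4. Distance in frame 2: 8.6.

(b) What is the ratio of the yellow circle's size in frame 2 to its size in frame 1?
0.8×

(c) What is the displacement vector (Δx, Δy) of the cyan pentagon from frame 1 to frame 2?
(2.6, -0.9)

The cyan pentagon was at (2.1, 3.3) in frame 1 and (4.7, 2.4) in frame 2.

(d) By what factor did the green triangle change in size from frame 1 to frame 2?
0.6×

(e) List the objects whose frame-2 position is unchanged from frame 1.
none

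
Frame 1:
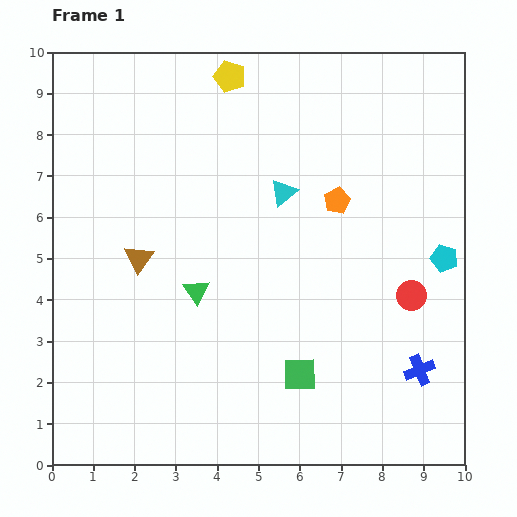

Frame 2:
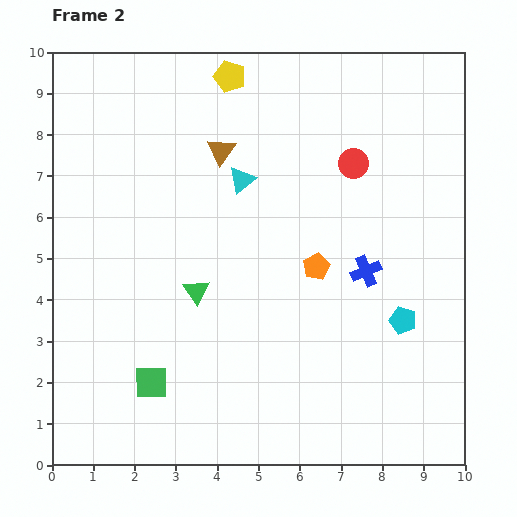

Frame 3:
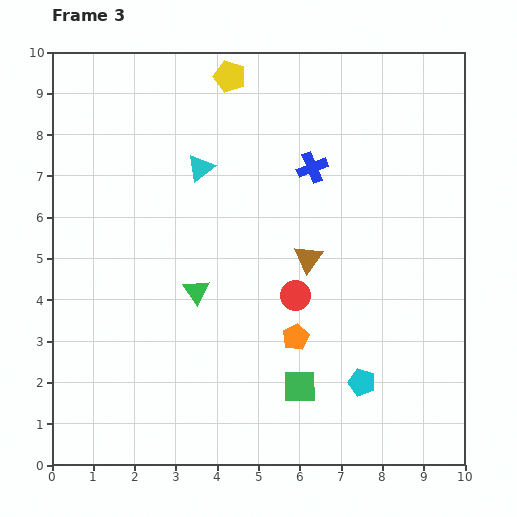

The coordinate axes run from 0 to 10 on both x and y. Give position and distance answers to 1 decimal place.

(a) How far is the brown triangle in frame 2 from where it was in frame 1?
3.3

The brown triangle moved from (2.1, 5.0) to (4.1, 7.6), a distance of √(2.0² + 2.6²) ≈ 3.3.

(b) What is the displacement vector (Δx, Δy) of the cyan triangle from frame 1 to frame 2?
(-1.0, 0.3)

The cyan triangle was at (5.6, 6.6) in frame 1 and (4.6, 6.9) in frame 2.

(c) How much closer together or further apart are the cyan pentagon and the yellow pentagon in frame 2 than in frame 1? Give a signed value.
+0.4

Distance in frame 1: 6.8. Distance in frame 2: 7.2.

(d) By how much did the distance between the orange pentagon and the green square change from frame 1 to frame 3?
-3.1

Distance in frame 1: 4.3. Distance in frame 3: 1.2.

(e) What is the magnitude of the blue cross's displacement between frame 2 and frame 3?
2.8

The blue cross moved from (7.6, 4.7) to (6.3, 7.2), a distance of √(1.3² + 2.5²) ≈ 2.8.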